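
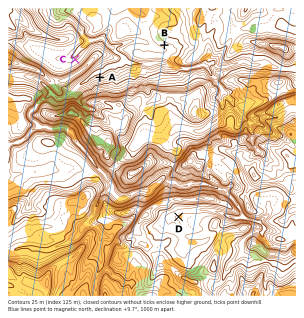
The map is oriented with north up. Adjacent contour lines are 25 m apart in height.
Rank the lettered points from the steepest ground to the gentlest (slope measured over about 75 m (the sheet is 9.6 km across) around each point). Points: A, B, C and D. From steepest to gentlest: A C B D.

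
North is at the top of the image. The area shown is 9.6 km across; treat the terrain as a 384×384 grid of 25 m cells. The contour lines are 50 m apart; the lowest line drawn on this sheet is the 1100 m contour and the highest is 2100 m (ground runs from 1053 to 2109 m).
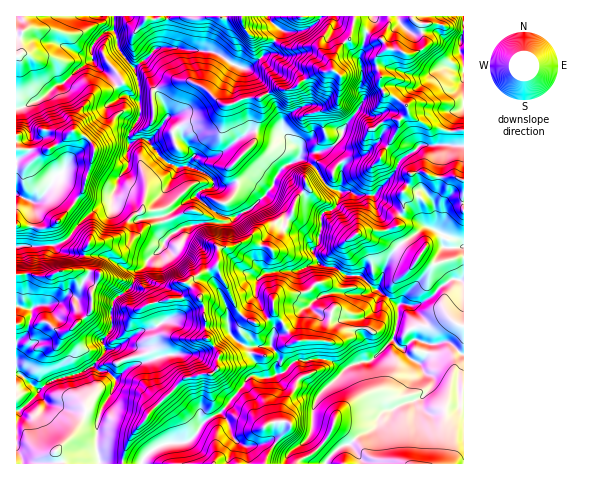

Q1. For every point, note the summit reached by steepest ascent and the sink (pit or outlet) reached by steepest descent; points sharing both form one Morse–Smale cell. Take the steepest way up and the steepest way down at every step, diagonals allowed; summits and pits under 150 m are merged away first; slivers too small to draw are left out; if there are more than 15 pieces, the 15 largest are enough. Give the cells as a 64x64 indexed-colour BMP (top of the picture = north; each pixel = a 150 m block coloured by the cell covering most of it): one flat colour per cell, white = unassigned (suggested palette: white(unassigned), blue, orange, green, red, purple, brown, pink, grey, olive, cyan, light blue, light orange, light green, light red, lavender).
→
<image width="64" height="64" href="data:image/bmp;base64,Qk12CAAAAAAAAHYAAAAoAAAAQAAAAEAAAAABAAQAAAAAAAAIAAATCwAAEwsAABAAAAAAAAAA////ALR3HwAOf/8ALKAsACgn1gC9Z5QAS1aMAMJ34wB/f38AIr28AM++FwDox64AeLv/AIrfmACWmP8A1bDFABEREREREREREWZmZmZmZmZmZmZhERERERERERERERERERERERERERERFmZmZmZmZmZmZmERERERERERERERERERERERERERERERZmZmZmZmZmZmZhERERERERERERERERERERERERERERERERZmZmZmZmZmZhEREREREREREREREREREREREREREREREWZmZmZmZmZmERERERERERERERERERERERERERERERERZmZmZmZmZmYRERERERERERERERERERERERERERERERERZmZmZmZmZhEREREREREREREREREREREREREREREREREWZmZmZmZmERERERERERERERFBERERERERERERERERERFmZmZmZmZhEREREREREREREURBERERERERERERERERERZmZmZmZmERERERERERERERREEREREREREREREREREREWZmZmZmZhERERERERERERFERBERERERERERERERERERFmZmZmZmYREREREREREREUREREERERERERERERERERERERZmZmZmERERERERERERREREREQRERERERERERERERERERZmZmZhERERERERERFEREREREEREREREREREREREREREWZmYREREREREREREURERERERBERERERERERERERERERERERERERERERERERREREREREQRERERERERERERERERERERERERERERERERFEREREREQREREREREREREREREREREREREREREREREREUREREREREERERERERERERERERERERERERERERERERERRERERERERBERERERERERERERERERERERERERERERERFEREREREREEREREREREREREREREREREREREREREREREUREREREREQRERERERERERERERERERERERERERERERERRERERERERBERERERERERERERERERERERERERERERERFEREREREREERERERERERERERERERERERERERGIiIEREURERERERERBERERERERERERERERERERERERiIiIiBERREREREREREQRERERERERERERERERERERERWIiIiIgRFEREREREREREERERERERERERERERERERERVYiIiIiIiEREREREREREQRERERERERERERERERERVVVViIiIiIiIREREREREREEREREREREREREREREREVVVVVVYiIiIiIhERERERERBEREREREREREREREREREVVVVVVViIiIiIiERERBERERERERERERERERERERERERVVVVVVVYiIiIiIMzMzERERERERERERERERERERERERFVVVVVVVWIiIiIUzMzMzEREREREREREREREREREREREVVVVVVVVVWIiIVTMzMzMRERERERERERERERERERERERFVVVVVVVVViFVVMzMzMzEREREREREREREREREREREREVVVVVVVVVVVVVUzMzMzMxERERERERERERERERERERERVVVVVVVVVVVVVTMzMzMzMxEREREREREREREREREREREVVVVVVVVVVVVVMzMzMzMzMRERERERERERERERERERERFVVVVVVVVVVVUzMzMzMzMzEREREREREREREREREREREVVSJVVVVVVVVTMzMzMzMzMRERERERERERERERERERERIiIiVVVVVVVVMzMzMzMzMzERERERERERERERERERERESIiIlVVVVVVUzMzMzMzMzMRERERERERERERERERERERIiIiJVVVVVVTMzMzMzMzMzERERERERERERERERERERIiIiIlVVVVVVMzMzMzMzMzMREREREREREREREREREREiIiIiJVVVVVUzMzMzMzMzMxERERERERERERERERIREiIiIiIiJVVVVTMzMzMzMzMzERERERERERERERERIiIiIiIiIiIiUlUiMzMzMzMzMzMRERERERERERERERIiIiIiIiIiIiIiIiIzMzMzMzMzMxERERERERERERIiIiIiIiIiIiIiIiIiIjMzMzMzMzMzMRERERERERESIiIiIiIiIiIiIiIiJ3d3MzMzMzMzMzMzERERERERERIiIiIiIiIiIiIiIid3d3czMzMzMzMzMzMREREREREREiIiIiIiIiIiIiIid3d3dxEzMzMzMzMzMxERERERERESIiIiIiIiIiIiIid3d3d3EREzMzMzMzMRERERERERERIiIiIiIiIiIiIid3d3d3cRERMzMzMzMREREREREREREiIiIiIiIiIiInd3d3d3dxERERMzMzMRERERERERERESIiIiIiIiIiIid3d3d3d3ERERETMzMRERERERERERERIiIiIiIiIiIiJ3d3d3d3cREREREzMRERERERERERERkiIiIiIiIiIiInd3d3d3dxEREREREREREREREREREZmZIiIiIiIiIiIid3d3d3d3EREREREREREREREREREZmZmSIiIiIiIiIiJ3d3d3d3cRERERERERERERERmZmZmZmZkiIiIiIiIiIiIiInd3cBEREREREREREREZmZmZmZmZmZIiIiIiIiIiIiIid3d3ERERERERERERERGZmZmZmZmZkiIiIiIiIiIiIiJ3d3cREREREREREREREZmZmZmZmZmSIiIiIiIiIiIiInd3dxERERERERERERERmZmZmZmZmSIiIiIiIiIiIiInd3d3"/>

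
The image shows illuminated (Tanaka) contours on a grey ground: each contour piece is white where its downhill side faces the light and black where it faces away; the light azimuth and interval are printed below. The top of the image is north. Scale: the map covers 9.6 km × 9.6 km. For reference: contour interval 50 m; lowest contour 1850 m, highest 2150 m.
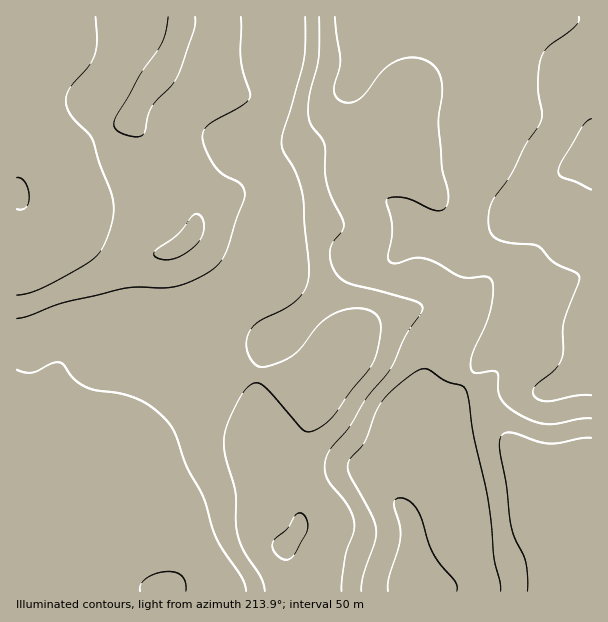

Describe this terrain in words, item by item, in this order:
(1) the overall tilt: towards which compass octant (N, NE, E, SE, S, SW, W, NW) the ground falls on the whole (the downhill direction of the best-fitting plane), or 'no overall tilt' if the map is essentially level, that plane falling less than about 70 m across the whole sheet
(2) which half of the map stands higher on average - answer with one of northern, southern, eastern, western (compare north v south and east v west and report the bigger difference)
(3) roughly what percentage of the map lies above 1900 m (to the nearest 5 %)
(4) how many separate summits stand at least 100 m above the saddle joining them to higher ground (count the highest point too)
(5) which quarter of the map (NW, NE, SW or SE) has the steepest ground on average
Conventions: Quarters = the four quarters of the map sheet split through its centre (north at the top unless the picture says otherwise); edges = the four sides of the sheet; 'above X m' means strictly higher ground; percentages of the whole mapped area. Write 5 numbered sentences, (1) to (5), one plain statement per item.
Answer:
(1) Overall the map slopes down towards the west.
(2) On average the eastern half of the map is the higher ground.
(3) Roughly 70 % of the ground is higher than 1900 m.
(4) There is 1 summit with 100 m or more of prominence.
(5) The south-east quarter is the steepest part of the map.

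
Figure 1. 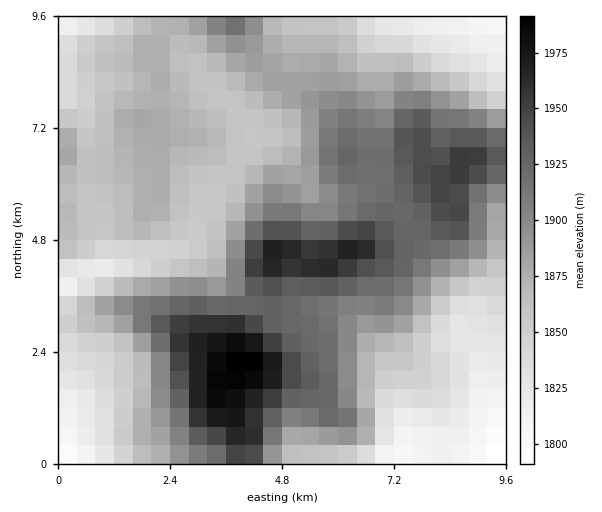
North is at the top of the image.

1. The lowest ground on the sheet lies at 1785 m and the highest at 1995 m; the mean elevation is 1885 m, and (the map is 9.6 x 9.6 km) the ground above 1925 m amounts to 18.2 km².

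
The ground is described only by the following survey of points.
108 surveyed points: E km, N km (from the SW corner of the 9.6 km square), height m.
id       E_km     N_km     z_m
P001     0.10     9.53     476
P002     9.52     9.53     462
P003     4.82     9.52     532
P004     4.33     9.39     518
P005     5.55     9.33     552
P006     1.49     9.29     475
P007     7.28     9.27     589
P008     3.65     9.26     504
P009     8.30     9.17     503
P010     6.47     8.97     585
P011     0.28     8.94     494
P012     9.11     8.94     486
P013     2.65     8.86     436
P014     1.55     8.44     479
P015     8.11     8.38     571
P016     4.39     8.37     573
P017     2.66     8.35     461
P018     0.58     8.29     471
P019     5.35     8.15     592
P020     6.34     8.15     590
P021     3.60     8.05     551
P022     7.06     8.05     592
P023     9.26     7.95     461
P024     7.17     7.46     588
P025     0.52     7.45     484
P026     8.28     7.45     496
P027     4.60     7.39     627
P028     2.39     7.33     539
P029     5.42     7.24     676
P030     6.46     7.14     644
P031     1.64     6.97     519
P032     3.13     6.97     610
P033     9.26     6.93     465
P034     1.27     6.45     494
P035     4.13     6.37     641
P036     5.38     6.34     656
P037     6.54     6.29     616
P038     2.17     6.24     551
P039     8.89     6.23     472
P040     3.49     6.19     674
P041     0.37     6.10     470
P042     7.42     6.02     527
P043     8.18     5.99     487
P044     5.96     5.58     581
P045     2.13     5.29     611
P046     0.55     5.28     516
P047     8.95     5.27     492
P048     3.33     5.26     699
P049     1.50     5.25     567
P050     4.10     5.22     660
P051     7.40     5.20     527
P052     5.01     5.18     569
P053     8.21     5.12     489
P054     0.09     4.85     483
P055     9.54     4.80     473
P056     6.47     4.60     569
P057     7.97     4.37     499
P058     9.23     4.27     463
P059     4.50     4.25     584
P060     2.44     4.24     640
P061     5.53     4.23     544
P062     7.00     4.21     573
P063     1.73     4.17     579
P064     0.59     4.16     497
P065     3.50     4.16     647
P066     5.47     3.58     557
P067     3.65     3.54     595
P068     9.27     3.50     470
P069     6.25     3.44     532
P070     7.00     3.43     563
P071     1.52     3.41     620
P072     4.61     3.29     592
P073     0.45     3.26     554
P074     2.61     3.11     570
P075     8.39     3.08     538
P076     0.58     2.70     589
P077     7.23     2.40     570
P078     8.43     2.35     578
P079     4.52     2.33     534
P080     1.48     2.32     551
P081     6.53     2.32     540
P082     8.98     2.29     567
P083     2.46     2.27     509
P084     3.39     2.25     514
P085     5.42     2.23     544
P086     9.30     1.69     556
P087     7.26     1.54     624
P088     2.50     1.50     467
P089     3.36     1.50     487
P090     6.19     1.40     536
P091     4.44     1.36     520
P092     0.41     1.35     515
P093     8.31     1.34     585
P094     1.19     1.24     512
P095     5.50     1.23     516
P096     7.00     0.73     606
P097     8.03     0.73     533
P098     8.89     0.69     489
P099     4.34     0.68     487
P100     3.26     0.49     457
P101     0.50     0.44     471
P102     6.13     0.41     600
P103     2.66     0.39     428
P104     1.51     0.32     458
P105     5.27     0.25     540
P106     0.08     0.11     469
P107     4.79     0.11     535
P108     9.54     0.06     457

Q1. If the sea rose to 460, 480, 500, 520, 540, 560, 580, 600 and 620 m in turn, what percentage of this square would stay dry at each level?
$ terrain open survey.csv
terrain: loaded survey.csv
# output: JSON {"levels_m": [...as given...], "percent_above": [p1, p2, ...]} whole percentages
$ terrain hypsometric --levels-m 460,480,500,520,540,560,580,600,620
{"levels_m": [460, 480, 500, 520, 540, 560, 580, 600, 620], "percent_above": [95, 85, 72, 63, 51, 39, 27, 18, 11]}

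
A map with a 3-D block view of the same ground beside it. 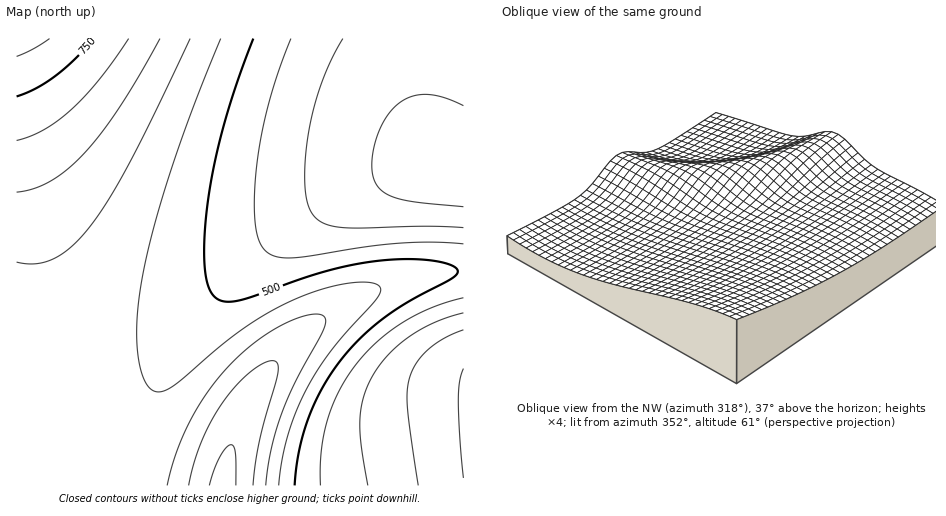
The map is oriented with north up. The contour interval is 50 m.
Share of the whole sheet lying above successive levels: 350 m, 92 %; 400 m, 79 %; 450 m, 69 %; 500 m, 58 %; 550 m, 45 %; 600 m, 20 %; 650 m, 10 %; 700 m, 4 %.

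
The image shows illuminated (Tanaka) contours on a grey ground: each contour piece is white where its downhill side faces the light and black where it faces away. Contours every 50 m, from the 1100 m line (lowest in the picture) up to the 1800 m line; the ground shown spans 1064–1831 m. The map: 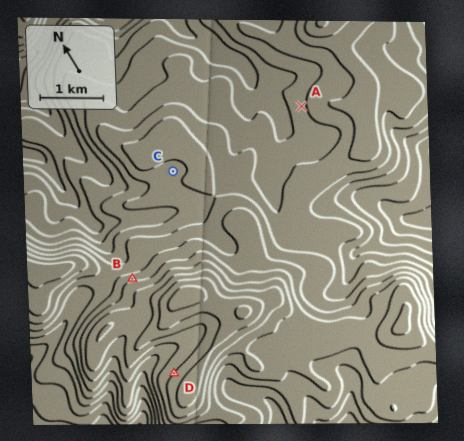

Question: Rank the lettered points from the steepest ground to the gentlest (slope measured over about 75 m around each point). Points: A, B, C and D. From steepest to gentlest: B D A C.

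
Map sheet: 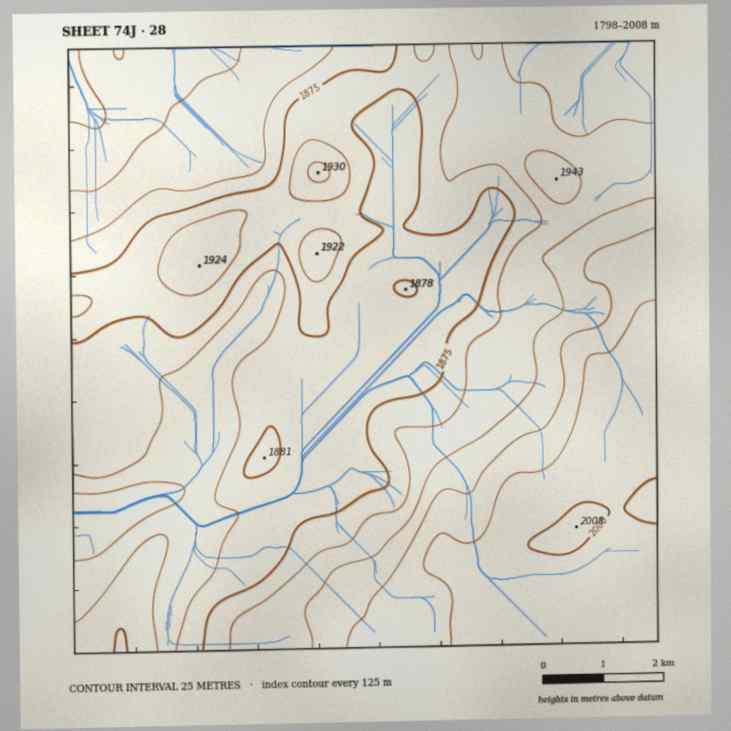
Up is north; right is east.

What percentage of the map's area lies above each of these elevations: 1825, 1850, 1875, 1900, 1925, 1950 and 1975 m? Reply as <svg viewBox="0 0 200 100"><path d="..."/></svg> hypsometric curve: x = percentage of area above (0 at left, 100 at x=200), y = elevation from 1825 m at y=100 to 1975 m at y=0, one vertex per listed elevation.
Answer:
<svg viewBox="0 0 200 100"><path d="M189 100l-24-17-51-16-36-17-29-17-12-16-11-17"/></svg>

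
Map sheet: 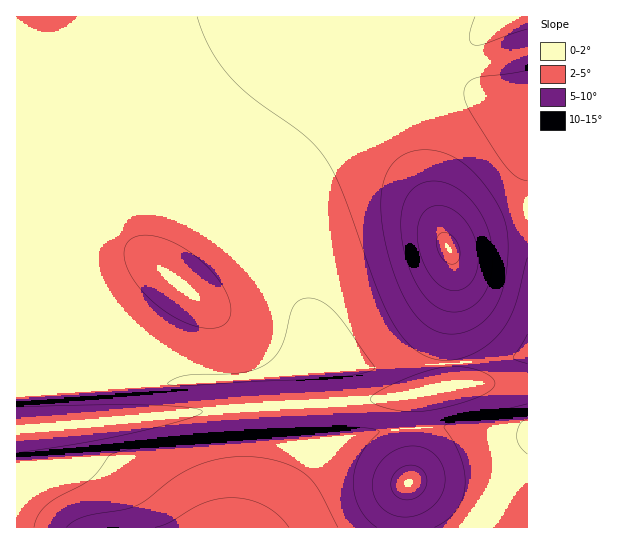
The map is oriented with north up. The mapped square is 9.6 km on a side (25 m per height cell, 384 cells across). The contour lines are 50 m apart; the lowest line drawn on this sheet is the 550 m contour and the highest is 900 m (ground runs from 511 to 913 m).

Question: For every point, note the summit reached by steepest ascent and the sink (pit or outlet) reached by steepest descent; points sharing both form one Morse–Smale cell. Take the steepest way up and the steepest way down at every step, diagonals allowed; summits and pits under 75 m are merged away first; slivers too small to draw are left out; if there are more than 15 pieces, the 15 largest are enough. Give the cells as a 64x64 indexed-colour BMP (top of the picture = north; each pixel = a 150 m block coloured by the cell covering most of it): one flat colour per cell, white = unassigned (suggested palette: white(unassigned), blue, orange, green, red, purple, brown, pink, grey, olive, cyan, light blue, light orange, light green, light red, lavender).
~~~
<image width="64" height="64" href="data:image/bmp;base64,Qk12CAAAAAAAAHYAAAAoAAAAQAAAAEAAAAABAAQAAAAAAAAIAAATCwAAEwsAABAAAAAAAAAA////ALR3HwAOf/8ALKAsACgn1gC9Z5QAS1aMAMJ34wB/f38AIr28AM++FwDox64AeLv/AIrfmACWmP8A1bDFABERERERERERERERERERERIiIiIiIiIiIiIiIiIjMzMzERERERERERERERERERERESIiIiIiIiIiIiIiIiIzMzMREREREREREREREREREREREiIiIiIiIiIiIiIiIiMzMxERERERERERERERERERERESIiIiIiIiIiIiIiIiIzMzEREREREREREREREREREREREiIiIiIiIiIiIiIiIiMzMRERERERERERERERERERERERIiIiIiIiIiIiIiIiIzMxEREREREREREREREREREREREiIiIiIiIiIiIiIiIiMzERERERERERERERERERERERERIiIiIiIiIiIiIiIiIjMRERERERERERERERERERERERESIiIiIiIiIiIiIiIiMxEREREREREREREREREREREREREiIiIiIiIiIiIiIiIjERERERERERERERERERERERERERIiIiIiIiIiIiIiIiIREREREREREREREREREREREREREREiIiIiIiIiIiIhERERERERERERERERERERERERERERERERERERERERERERERERERERERERERERERERERERERERERERERERERERERERERERERERERERERERERERERERERERERERERERERERERERERERERERERERERERERERERERERERERERERERERERERERERERERERERERERERERERERERERERERERERERERERERERERERERERERERERERERERERERERERERERERERERERERERERERERERERERERERERERERERERERERERERERERERERERERERERERERERERERERERERERERERERERERERERERERERERERERERERERERERERERERERERERERERERERERERERERERERERERERERERERERERERERERERERERERERERERERERERERERERERERERERERERERERERERERERERERERERERERERERERERERERERERERERERERERERERERERERERERERERERERERERERERERERERERERERERERERERERERERERERERERERERERERERERERERERERERERERERERERERERERERERERERERERERERERERERERERERERERERERERERERERERERERERERERERERERERERERERERERERERERERERERERERERERERERERERERERERERERERERERERERERERERERERERERERERERERERERERERERERERERERERERERERERERERERERERERERERERERERERERERERERERERERERERERERERERERERERERERERERERERERERERERERERERERERERERERERERERERERERERERERERERERERERERERERERERERERERERERERERERERERERERERERERERERERERERERERERERERERERERERERERERERERERERERERERERERERERERERERERERERERERERERERERERERERERERERERERERERERERERERERERERERERERERERERERERERERERERERERERERERERERERERERERERERERERERERERERERERERERERERERERERERERERERERERERERERERERERERERERERERERERERERERERERERERERERERERERERERERERERERERERERERERERERERERERERERERERERERERERERERERERERERERERERERERERERERERERERERERERERERERERERERERERERERERERERERERERERERERERERERERERERERERERERERERERERERERERERERERERERERERERERERERERERERERERERERERERERERERERERERERERERERERERERERERERERERERERERERERERERERERERERERERERERERERERERERERERERERERERERERERERERERERERERERERERERERERERERERERERERERERERERERERERERERERERERERERERERERERERERERERERERERERERERERERERERERERERERERERERERERERERERERERERERERERERERERERERERERERERERERERERERERERERERERERERERERERERERERERERERERERERERERERERERERERERERERERERERERERERERERERERERERERERERERERERERERERERERERERERERERERERERERERERERERERERERERERERERERERERERERERERERERERERERERERERERERERERERERERERERERERERERERERERERERERERERERERERERERERERERERERERERERERERERERERERERERERERERERERERERERERERERERERERERERERERERERERERERERERERERERERERERERERERERERERERERERERERERERERERERERERERERERERERERERERERERERERERERERERERERERERERERERERERERERERERERERERERERERERERERERERERERERERERERERERERERERERERERERERERERERERERERERERERERERERERERERERERERERERERERERERERERERERERERERERERERERERERERERERERERERERERERER"/>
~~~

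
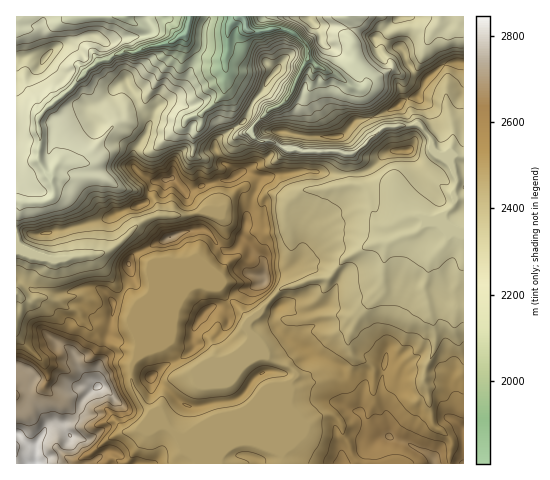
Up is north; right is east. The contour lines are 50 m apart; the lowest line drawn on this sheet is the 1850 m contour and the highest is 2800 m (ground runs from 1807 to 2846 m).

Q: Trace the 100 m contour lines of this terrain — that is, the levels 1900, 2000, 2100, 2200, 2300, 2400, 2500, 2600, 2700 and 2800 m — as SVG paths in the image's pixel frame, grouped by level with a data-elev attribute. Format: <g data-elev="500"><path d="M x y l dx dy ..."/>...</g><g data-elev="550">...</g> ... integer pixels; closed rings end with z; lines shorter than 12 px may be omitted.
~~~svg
<g data-elev="1900"><path d="M194 17l-6 23-2 1-6-1-7 4-4-1-1-1 15-13 4-12"/><path d="M249 17l3 9 3 2 17-2 9 2-11 4-22 4-8-2-3-7-5 4-4 7-3-7 2-14"/></g><g data-elev="2000"><path d="M200 17l-4 10-1 16-8 10-23-4-12 0-18 5-10-2 1-2 9 0 7-4 26-9 2-2 2-6 8-3 2-9"/><path d="M253 17l2 5 3 3 18-1 12 3 9 4 11 12 5 16 12 10 0 2-10-2-3-5-4 0-6 9-9 20-7 8-1 0 5-7 14-35 1-9-2-4-8-7-12-6-17 4-4 2-8 1-8 16-7 11 0 7-7 11-7 8-2 0-6-9-1-6-5-4-1-4 2-6-1-5 4-9 0-19 3-14"/></g><g data-elev="2100"><path d="M135 17l-1 3 4 5-1 1-7-2-18-7"/><path d="M266 17l26 8 8 4 11 12 6 16 21 14 9 11-15-5-7 3-6-5-6 6-6-7-1 1-16 29-18 9-7 5-5 1 6-12 12-5 6-8 17-37 0-8-2-3-5-4-11-5-17 7-7 1-3 4-3 10-1 17-15 28-16 1-15 7-4 6-5-3 11-11 3-7-9-6-1-6-8-17-3-1-7 5-4 1-6-6-6-1-3-4-6-2-4-6-20 4-8-1-10 1-6 5-7 1-13 6-5 7-8 5 0-4 5-8 10-7 4-5 12-3 16-9 8 0 6-4 20-7 1-7-4-11"/></g><g data-elev="2200"><path d="M17 193l15 4 10-1 5-3-19-31 5-21-3-11 0-17 3-7 2-2 5-1 10-10 6-2 12-8 7-12-1-8 3-2 7 1 3-1 2-2 0-10 5-1 7 4 5-1 11-5 5-7-7-7-14-6-48 5-3-2-4-10-3-2-11 8 1 4-2 3-14 5"/><path d="M283 17l2 2 17 8 5 7 6 4 2 7 6 7 11 4 5 0 4-3 1-6-3-12 0-3 9-3 3 1 9 11 3 12 5 8 15 13 1 11-1 5-12 11-8 4-9-1-25-7-8 1-15 8-8-2-8 7-17 5-16 10-1 6 3 5 11 2 6 4-14 2-10-4-9-7-1-2 13-14 8-14 12-6 8-14 9-13 2-8 4-7 0-6-3-3-14-3-11 6-8 1-4 3-1 6 2 11-2 7-4 10-16 26-6 4-11-2-4 1-5 3-5 11-12 7-5-4-11 0-5-4 2-11 3-6 11-7-3-4 0-8-4-6-8-3-8-7-8 3-4-7-6-3-8-8-7 0-7-2-9 1-5 5-8 1-5 5-5 2-7 10-7 3-23 23-7 4-4 7 2 8 0 24 7-6 12 1 17 8 5 5 0 3-16 4-5 3 2 7-6 7-4 13-5 4-12 4-16 1-7 2-3-2"/><path d="M369 17l-9 9-10 2-15-8-3-3"/></g><g data-elev="2300"><path d="M17 71l9-4 7 7 5 0 4-1 19-23 2-5-3-3-6-1-25 9-12 1"/><path d="M463 37l-8 1-7 2-10-2-8 6-4 0-2-5 1-10 7-12"/><path d="M299 17l2 3 10 7 5 2 3-1 1-3-4-8"/><path d="M387 17l-2 2-8 3-11 12-1 2 10 21 10 7 4-5 3 0 4 4 4 10-1 1-4 0-3 2-1 15-6 8-16 10-34 1-20 12-34-2-18 5-4 4 0 3 3 4 10 1 12 6 13 1 8 3 34 0 10 2 5-2 14-13 15-10 16-1 6 2 1 1-9 4-12 1-24 22-4 7-14 0-11-4-44 0-4-2-11-8-11 1-20-8-9 0 3-7 10-7 4-5 6-17 12-9 9-13 8-8 4-16-1-2-5 0-10 5-7-2-3 1-1 4 4 8-8 18-9 17-13 17-22 8-15 11-6 15-3-2 0-9-3-3-27 7-6 0 3-21 4-14 5-9 1-4-9-8-12 9-2 0-2-5-1-8-5-7-4-9-8-4-3 1-11 13-2 5 1 4 3 2 10-2 4 2 6 6 4 11 1 14-7 10-10 5-1 11-8 14 1 3 13 18 1 3-7 3-10-1-17 0-3 2-11 13-7 4-9 4-38 8-7 3"/></g><g data-elev="2400"><path d="M463 322l-9 6-7-6-7-3-7 6-8-3-18-12-9-4-16 0-12 3-4-1-4-6 0-7-3-10-2-19-7-4-9 3-2-1 1-6 5-9-2-10 2-16-3-7-1-7-13-9-25-10 4-3 41-10 20-2 23-13 25-1 3-4 3-17-3-6-5-3-16 6-10 1-16 13-2 3-1 7-4 4-7 4-10 2-7-1-16-9-46-2-1 0-1-7-5-4-8 3-14-3-12 5-8 0-7-8 0-9-2-2-9 3-7 11-1 5 6 6-3 4-19 1-4-5-2-7-3-2-7 2-13 8-8 2-10-4-8-8-13 11-3 6 11 14 10 8-1 4-17 7-9-1-7 4-6 0-7 7-15 7-41 10-10 1-3 2 2 7 3 3 11 4 14 2 30-7 31 1 5-2 13-10 6-3-5 10-28 32-5 2-31 8-14 1-12-2-8-6-7 0-10-5"/><path d="M17 287l6 6 3 6-5 4-4-1"/><path d="M463 52l-9-1-10 4-27 15-7-11-2-10-3-6-3-2-5 1-4 3-1 3 8 7 4 11 6 7 0 4-2 6-3 3-8-3-1 8-2 5-6 7-11 7-9 4-18 0-12 10-12 5-19 0-26-4-8 1-8 5 2 2 17 7 22 3 41 1 4-3 12-13 19-8 16-3 9 2 7-5 7 1 9 4 8-2 3-5 1-9 4-9 9 13 8 1"/></g><g data-elev="2500"><path d="M168 463l0-11-3-5-4-1-10 4-12-3-8-8-9-6 2-3 14-11 5-8-11-24-1-8 5 10 11 15 5-1 10-7 14 17 6 3 8 1 10-2 17-6 22-5 9-6 14-16 8-4 17-3-2-4-9-3-9-2-7 0-10 7-11 16-5 5-9 2-25 3-7-1-8-3-17-16 0-3 5-5 23-13 15-13 13-5 11-11 8-16 13-6 17-16 5-8 3-9-2-7 0-14-7-40-1-13-3-7 13-11 27-9 10 1 1-1 0-2-17-3-33 0-4-2-1-7-7-3-18 4-19-2-4 4 2 7-10 5-9-4-6 5-9-4-6-13-3-2-7 4-6 6-9 3-9-2-10-7-4 1-4 4 0 2 7 9 11 10 0 9-4 3-7 1-11 8-9 1-9 7-2 5 2 2 5 1 6-1 14-8 10-1 11-4 7-6 7 1 9-3 9 9 10 0 4-2 7-8 6-4 11-3 8 3 3 3 1 8-1 16-3 2-5 1-15-7-11-3-21 7-18 2-13 13-16 10-8 8-4 8-1 12-3 6-23 0-20 8-3 2 1 1 7 2 1 2-8 5 1 6-12 1-2 2-2 5-13 1-9 3-4 5-2 18-1 1-7 0"/><path d="M266 463l-2-5-9-5-11-2-8 3 0 2 11 5 2 2"/><path d="M463 365l-4-7-5-1-16 7-3 6 1 6-2 6 1 6-2 4-1 12-2 3-14-19 0-9 2-9-1-6 3-8-7-2-1-7-9-1-10-9-8-2-9 6-6 9-5 4 1 8-9 3-4 1-30-20-11-13 3-7-1-1-17 1-10-1-3-2-3-3 1-2 14-4 0-14-11-3-6 2-8 9-3 13 2 7 26 37 6 5 9 4 1 4 4 5-5 7-1 12 13 14-2 22-12 25"/><path d="M40 234l8 1 4-3-6-1z"/><path d="M403 154l8-1 2-3-1-4-17 2-5 3 5 3z"/><path d="M330 139l10 0 3-2 0-3-8 0-15 3z"/><path d="M388 111l14-2 4-10-7 0z"/><path d="M463 58l-7 0-5 2-25 14-5 6-1 8-10 8-2 3 10 4 5-1 2-12 20-25 18 5"/></g><g data-elev="2600"><path d="M118 463l-2-3 7-1 1-3-5-8-9-3-12 3-1-1 14-19 0-3-4-4 4-5 2-1 9 3 8-3 2-3 0-5-10-16-6-21-3-6 2-9-2-3-8-6-7 0-18-10-39-11-4 2 0 3 3 18 9 10 1 6-3 4-4 1-10-9-9-5-7-1"/><path d="M350 463l-8-13-2 1-7 12"/><path d="M448 463l-2-18-2-3-21-6-17-7-6-4-12-14-3 0-4 4-7-1-6 5-6-12-9 3 0 2 6 5 2 4 0 7-5 12 1 12 3 4 4 3 11 1 16-5 8 0 11 4 4 4"/><path d="M463 418l-14-4-3 0-2 3 1 2 7 7 6 15 0 7-7 15"/><path d="M149 383l3 0 3-3 3-5-1-4-7 0-4 4 0 4z"/><path d="M193 330l2 1 12-11 8-12 1-3-6-1-10 5-4 6-4 11z"/><path d="M112 315l0 1 3-4 1-10-2-3-4-2-1 3 3 8z"/><path d="M251 297l7-2 9-5 5-6 1-7-1-21-2-7-3-4-7-2-9-9 1-14-2-7-4-2-3 4-2 13-5 7-3 9-3 3-8 0-1 2 3 6 14-1 3 1 0 2-8 10 0 4 11 12-5 8z"/><path d="M129 276l4 0 2-4 1-8-2-9-2-1-7 4-3 6 2 6z"/><path d="M161 248l15-3 10-7 15-4 7 2 7 8 3 0-9-15-5-4-4-1-38 7-9 9-3 5 2 2z"/><path d="M186 199l3-2 1-7-9-10-7-13-2-1-5 6-7 1-9 7 1 4 7 2 5 4 9-3z"/><path d="M199 188l4 0 2-3-3-2-2 1-2 3z"/><path d="M224 182l6 0 7-2 9-7 0-4-5-1-9 4-4 6-7 2z"/></g><g data-elev="2700"><path d="M68 463l-3-5 1-2 10-2 6-6 9-4 5-6 0-3-7-3-5-5 3-4 10-7-3-7 12-7 9 4 7-1-1-3-11-23-1-5-7-13-4-1-11 3-3-2 0-6-8-7-5-3-5 0-2 2 4 10-2 6 4 9-11 3-3 7-5 4 2 9-5 1-9-2-3-3 1-5 4-8-3-6-8-7-13-4"/></g><g data-elev="2800"><path d="M47 463l0-4-4-5-1-8 5-14-1-4-3 0-9 9-3 1-5-1-5-7-4-1"/><path d="M17 441l3 6-3 10"/><path d="M94 390l7-1 1-3-1-2-2-1-3 0-3 5z"/></g>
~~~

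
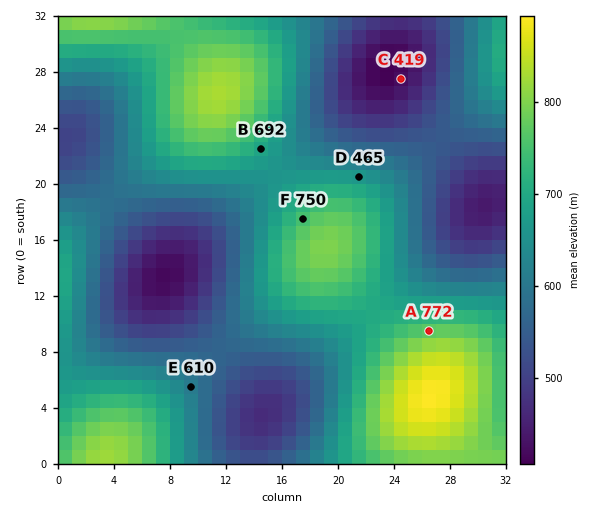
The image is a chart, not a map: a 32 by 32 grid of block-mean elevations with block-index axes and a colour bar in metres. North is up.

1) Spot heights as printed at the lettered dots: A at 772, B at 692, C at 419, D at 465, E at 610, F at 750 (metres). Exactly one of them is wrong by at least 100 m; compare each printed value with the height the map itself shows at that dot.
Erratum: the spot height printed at D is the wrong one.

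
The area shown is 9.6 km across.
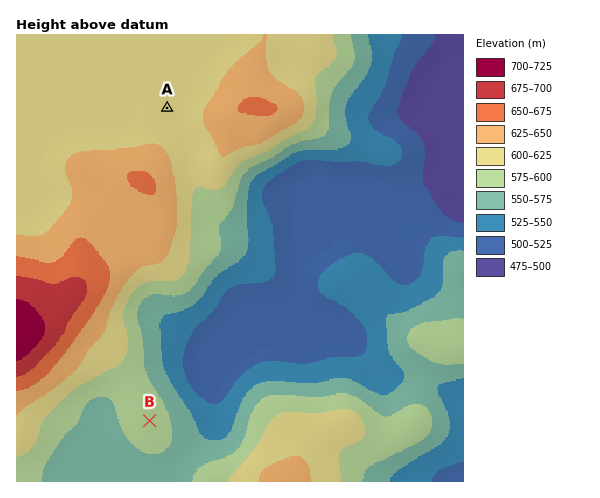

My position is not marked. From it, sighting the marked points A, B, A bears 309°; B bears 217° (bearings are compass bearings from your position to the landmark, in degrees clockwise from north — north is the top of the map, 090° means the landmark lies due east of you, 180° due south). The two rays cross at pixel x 303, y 218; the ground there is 505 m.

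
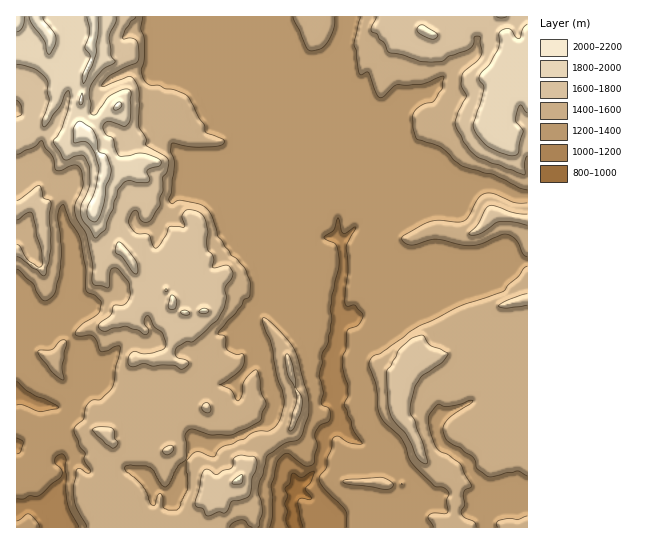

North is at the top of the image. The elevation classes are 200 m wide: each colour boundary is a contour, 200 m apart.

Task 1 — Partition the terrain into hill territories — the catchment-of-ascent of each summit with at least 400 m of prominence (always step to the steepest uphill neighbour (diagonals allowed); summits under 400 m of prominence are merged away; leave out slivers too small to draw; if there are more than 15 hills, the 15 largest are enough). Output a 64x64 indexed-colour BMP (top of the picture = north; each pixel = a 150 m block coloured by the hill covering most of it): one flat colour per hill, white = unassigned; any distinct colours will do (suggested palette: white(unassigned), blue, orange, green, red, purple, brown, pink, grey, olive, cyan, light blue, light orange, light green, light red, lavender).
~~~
<image width="64" height="64" href="data:image/bmp;base64,Qk12CAAAAAAAAHYAAAAoAAAAQAAAAEAAAAABAAQAAAAAAAAIAAATCwAAEwsAABAAAAAAAAAA////ALR3HwAOf/8ALKAsACgn1gC9Z5QAS1aMAMJ34wB/f38AIr28AM++FwDox64AeLv/AIrfmACWmP8A1bDFABERERERERERERERERERERERERESIiIiIiIiIiIiIiIiERERERERERERERERERERERERESIiIiIiIiIiIiIiIiIRERERERERERERERERERERERERIiIiIiIiIiIiIiIiIhERERERERERERERERERERERERIiIiIiIiIiIiIiIiIiERERERERERERERERERERERESIiIiIiIiIiIiIiIiIiIREREREREREREREREREREREREiIiIiIiIiIiIiIiIiIhERERERERERERERERERERERERIiIiIiIiIiIiIiIiIiERERERERERERERERERERERERESIiIiIiIiIiIiIiIiIRERERERERERERERERERERERERIiIiIiIiIiIiIiIiIhEREREREREREREREREREREREREiIiIiIiIiIiIiIiIiERERERERERERERERERERERERERIiIiIiIiIiIiIiIiIREREREREREREREREREREREREREiIiIiIiIiIiIiIiIhERERERERERERERERERERERERERIiIiIiIiIiIiIiIiEREREREREREREREREREREREREREiIiIiIiIiIiIiIiIRERERERERERERERERERERERERESIiIiIiIiIiIiIiIhERERERERERERERERERERERERERIiIiIiIiIiIiIiIiEREREREREREREREREREREREREREiIiIiIiIiIiIiIiIRERERERERERERERERERERERERESIiIiIiIiIiIiIiIhERERERERERERERERERERERERERIiIiIiIiIiIiIiIiEREREREREREREREREREREREREREiIiIiIiIiIiIiIiIRERERERERERERERERERERERERESIiIiIiIiIiIiIiIhERERERERERERERERERERERERERIiIiIiIiIiIiIiIiEREREREREREREREREREREREREREiIiIiIiIiIiIiIiIRERERERERERERERERERERERERESIiIiIiIiIiIiIiIhERERERERERERERERERERERERERIiIiIiIiIiIiIiIiERERERERERERERERERERERERERESIiIiIiIiIiIiIiIRERERERERERERERERERERERERERMyIiIiIiIiIiIiIhERERERERERERERERERERERERERMzMiIiIiIiIiIiIiEREREREREREREREREREREREREREzMzMzIiIiIiIiIiIRERERERERERERERERERERERERETMzMzMzIiIiIiIiIhEREREREREREREREREREREREREREzMzMzMyIiIiIiIiERERERERERERERERERERERERERETMzMzMzMiIiIiIiIRERERERERERERERERERERERERERMzMzMyIiIiIiIiIhEREREREREREREREREREREREREREzMzMiIiIiIiIiIiEREREREREREREREREREREREREREREzMiIiIiIiIiIiIRERERERERERERERERERERERERERERMiIiIiIiIiIiIhERERERERERERERERERERERERERERESIiIiIiIiIiIiERERERERERERERERERERERERERERESIiIiIiIiIiIiIRERERERERERERERERERERERERERETMyIiIiIiIiIiIhERERERERERERERERERERERERERETMzMzIiIiIiIiIiEREREREREREREREREREREREREREzMzMzMyIiIiIiIiIRERERERERERERERERERERERERERMzMzMzMzMyIiIiIhEREREREREREREREREREREREREREzMzMzMzMzMyIiMzEREREREREREREREREREREREREREzMzMzMzMzMzMzMzMRERERERERERERERERERERERERETMzMzMzMzMzMzMzMxERERERERERERERERERERERERETMzMzMzMzMzMzMzMzERERERERERERERERERERERERETMzMzMzMzMzMzMzMzMRERERERERERERERERERERERERMzMzMzMzMzMzMzMzMxERERERERERERERERERERERERMzMzMzMzMzMzMzMzMzERERERERERERERERERERERERMzMzMzMzMzMzMzMzMzMREREREREREREREREREREREzMzMzMzMzMzMzMzMzMzMxEREREREREREREREREREREzMzMzMzMzMzMzMzMzMzMzEREREREREREREREREREREzMzMzMzMzMzMzMzMzMzMzMRERERERERERERERERERETMzMzMzMzMzMzMzMzMzMzMxEREREREREREREREREREREzMzMzMzMzMzMzMzMzMzMzERERERERERERERERERERETMzMzMzMzMzMzMzMzMzMzMRERERERERERERERERERETMzMzMzMzMzMzMzMzMzMzMxERERERERERERERERERERMzMzMzMzMzMzMzMzMzMzMzEREREREREREREREREREREzMzMzMzMzMzMzMzMzMzMzMRERERERERERERERERERETMzMzMzMzMzMzMzMzMzMzMxERERERERERERERERERERMzMzMzMzMzMzMzMzMzMzMzEREREREREREREREREREREzMzMzMzMzMzMzMzMzMzMzMRERERERERERERERERERETMzMzMzMzMzMzMzMzMzMzMxERERERERERERERERERERMzMzMzMzMzMzMzMzMzMzMz"/>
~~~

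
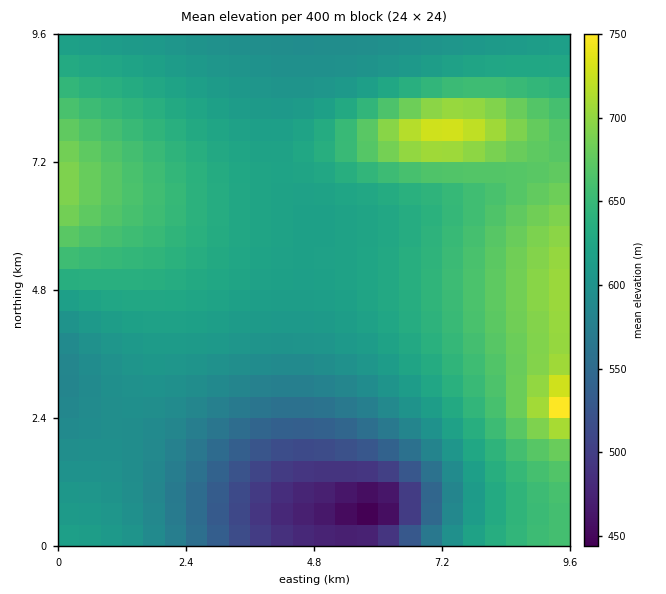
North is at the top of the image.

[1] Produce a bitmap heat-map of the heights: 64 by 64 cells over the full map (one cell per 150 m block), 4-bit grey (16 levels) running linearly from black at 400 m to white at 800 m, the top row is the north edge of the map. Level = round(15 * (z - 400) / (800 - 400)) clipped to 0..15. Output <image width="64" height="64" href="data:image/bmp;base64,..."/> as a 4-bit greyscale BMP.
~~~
<image width="64" height="64" href="data:image/bmp;base64,Qk12CAAAAAAAAHYAAAAoAAAAQAAAAEAAAAABAAQAAAAAAAAIAAATCwAAEwsAABAAAAAAAAAAAAAAABEREQAiIiIAMzMzAERERABVVVUAZmZmAHd3dwCIiIgAmZmZAKqqqgC7u7sAzMzMAN3d3QDu7u4A////AIiIiIiId3d2ZmVVRERDMzMzMzMzREVWZ3iIiZmZmaqqiIiIiIh3d3ZmVVVERDMzMzMzMzMzRFZnd4iJmZmZqqqIiIiIh3d3dmZVVURDMzMzMiIiIiM0VWZ3iImZmZmqqoiIiIiHd3dmZlVUREMzMzMiIiIiIjNFZneIiJmZmaqqiIiIiId3d2ZmVVREQzMzMyIiIiEiI0VWd3iImZmZqqqIiIiId3d3ZmZVVERDMzMzMiIiIiIjRVZneIiZmZmqqoiIiIh3d3dmZlVVREQzMzMzIiIiIjNFVmd4iJmZmaqqiIiIh3d3d2ZmVVVERDMzMzMzMiIzNEVWd3iImZmaqqqIiIh3d3d3ZmZlVURERDMzMzMzMzNEVWZ3iIiZmZqqqniIh3d3d3d2ZmVVVERERDMzMzNEREVVZneIiZmZqqqqd3d3d3d3d3ZmZlVVRERERERERERFVVZnd4iJmZqqqqp3d3d3d3d3d2ZmVVVVREREREREVVVWZnd4iJmZmqqqqnd3d3d3d3d3ZmZlVVVVREREVVVVVmZnd4iImZmqqqq7d3d3d3d3d3d2ZmZVVVVVVVVVVVZmZnd3iImZmqqqu7t3d3d3d3d3d3dmZmZVVVVVVVVWZmZnd3iIiZmaqqu7vHd3d3d3d3d3d3ZmZmZlVVVVZmZmZ3d3iIiZmaqqu7zMd3d3d3d3d3d3d2ZmZmZmZmZmZmd3d3iIiZmZqqu7zN13d3d3d3d3d3d3d2ZmZmZmZmZnd3d3iIiJmZqqq7vM3nd3d3d3d3d3d3d3d2ZmZmZmZ3d3d4iIiJmZmqqru8zed3d3d3d3d3d3d3d3d3dmZ3d3d3d4iIiJmZmaqqu7zM13d3d3eIiId3d3d3d3d3d3d3d3d4iIiImZmaqqq7u8zHd3d3eIiIiIh3d3d3d3d3d3d3d4iIiImZmZqqqru7vMd3d3eIiIiIiIh3d3d3d3d3d3eIiIiImZmZmqqqu7u7x3d3eIiIiIiIiIiHd3d3d3d3iIiIiIiZmZmqqqq7u7vHd3eIiIiIiIiIiIiId3d3eIiIiIiIiZmZmaqqqru7u7d3eIiIiIiIiIiIiIiIiIiIiIiIiIiZmZmZqqqqu7u7t3eIiIiIiIiIiIiIiIiIiIiIiIiIiJmZmZqqqqq7u7u3eIiIiIiIiIiIiIiIiIiIiIiIiIiJmZmZmqqqqru7u7iIiIiIiIiIiIiIiIiIiIiIiIiIiImZmZmaqqqru7u7uIiIiIiIiIiIiIiIiIiIiIiIiIiImZmZmZqqqqu7u7u4iIiIiImZiIiIiIiIiIiIiIiIiIiZmZmZqqqqq7u7u7iIiJmZmZmZmYiIiIiIiIiIiIiIiZmZmZmqqqqru7u7uZmZmZmZmZmZmIiIiIiIiIiIiIiJmZmZmaqqqqu7u7u5mZmZmZmZmZmZmIiIiIiIiIiIiImZmZmZqqqqq7u7u7mZmZmZmZmZmZmZiIiIiIiIiIiIiZmZmZmqqqqru7u7uZmZmZmZmZmZmZmYiIiIiIiIiIiJmZmZmaqqqqu7u7u6qqqZmZmZmZmZmZiIiIiIiIiIiImZmZmZmqqqq7u7u7qqqqqpmZmZmZmZmYiIiIiIiIiIiZmZmZmaqqqqu7u7uqqqqqqpmZmZmZmZiIiIiIiIiIiImZmZmZqqqqq7u7u7qqqqqqqZmZmZmZmIiIiIiIiIiIiZmZmZmqqqqqu7u7u6qqqqqqmZmZmZmYiIiIiIiIiIiJmZmZmZqqqqq7u7u7uqqqqqqpmZmZmZiIiIiIiIiIiImZmZmZmqqqqqu7u7u6qqqqqqmZmZmZmIiIiIiIiIiIiZmZmZmaqqqqqru7u7uqqqqqqZmZmZmYiIiIiIiIiImZmZmZmZqqqqqqq7u7u6qqqqqpmZmZmZiIiIiIiIiJmZmZmZmZmqqqqqqqu7u7qqqqqqmZmZmZmIiIiIiIiZmZmZmZmaqqqqqqqqqqu7uqqqqqqZmZmZmYiIiIiImZmZmZqqqqqqqqqqqqqqq7uqqqqqqZmZmZmYiIiIiImZmZmqqqqqqqqqqqqqqqqru6qqqqqpmZmZmZiIiIiImZmZqqqru7u7u7u7qqqqqqu6qqqqqpmZmZmZiIiIiIiZmZqqq7u7zMzLu7u7uqqqq7qqqqqpmZmZmZiIiIiIiJmZmqq7u8zMzMzMu7u7qqqrqqqqqpmZmZmZiIiIiIiIiZmaqru8zMzMzMzMu7uqqqqqqqqpmZmZmZiIiIiIiIiImZmqq7vMzMzMzMy7u6qqqqqqqZmZmZmZiIiIiIiIiIiJmZqqu7zMzMzMy7u7qqqqqqqZmZmZmZiIiIiIiIiIiIiZmaqqu7u7zLu7u7qqqqqqmZmZmZmZiIiIiIiIiIiIiIiZmZqqq7u7u7uqqqqqmpmZmZmZmZiIiIiIiIiIiIiIiIiZmZmqqqqqqqqqqZmZmZmZmZmYiIiIiIiIiIiIiIiIiIiJmZmZmZmZmZmZmZmZmZmZmIiIiIiIiIiIiIiIiIiIiIiIiZmZmZmZmZmZmZmZmYiIiIiIiIiIiId3d3d3eIiIiIiIiIiImZmZmZmZmYiIiIiIiIiIiIiHd3d3d3d3d4iIiIiIiIiIiIiIiIiIiIiIiIiIiIiIh3d3d3d3d3d3d3iIiIiIiIiIiIiIiIiIiIiIiIiIiHd3d3d3d3d3d3d3d3iIiIiIiIiIiIiIiIiIiIiIiIh3d3d3d3d3d3d3d3d3d3eIiIiIiIiIiI"/>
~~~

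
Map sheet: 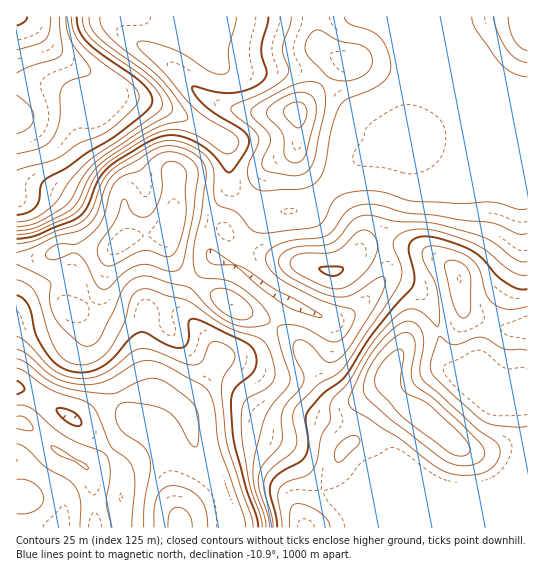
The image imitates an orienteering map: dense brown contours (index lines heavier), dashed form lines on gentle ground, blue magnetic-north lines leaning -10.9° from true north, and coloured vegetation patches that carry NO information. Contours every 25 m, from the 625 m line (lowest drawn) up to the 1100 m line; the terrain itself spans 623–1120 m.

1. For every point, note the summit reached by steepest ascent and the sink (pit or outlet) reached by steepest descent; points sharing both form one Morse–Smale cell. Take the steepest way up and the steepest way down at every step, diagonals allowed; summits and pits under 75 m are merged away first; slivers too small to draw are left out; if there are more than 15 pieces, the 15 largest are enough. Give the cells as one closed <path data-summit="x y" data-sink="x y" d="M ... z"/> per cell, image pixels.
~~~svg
<path data-summit="422 415" data-sink="17 17" d="M427 44l-6 1-4 5-9 39 0 26 12 19 0 8-7 10-16 7-32-2-8 3-47 45-9 6-38 0-21-14-12-14-2 8-15 27-4 12 0 20 6 9 24 8 27 21 22 14-15 23 26 20 26 44 12 11 8 3 9-2 23-12 11-10 3 15-20 21-14 23-16 13-9 26-16 22-8 16-2 13 222-1 0-417-26-2-17-8-6 0 0-15-8-18-16-14z"/><path data-summit="422 415" data-sink="17 387" d="M177 315l-24 0-8 3-2 12 0 28 7 33-28 5-20 9-21 15-7 0-39-25-16-7-3 1 1 139 288-1 3-12 8-16 16-22 9-26 16-13 14-23 20-21-3-15-11 10-23 12-15 0-14-12-26-44-21-18-4-2-9 13-14 13-9 4-23 2-4-10-16-18-12-10z"/><path data-summit="297 113" data-sink="17 17" d="M409 16l-191 0-3 13-16 19-60-32-120 1 6 2 34 36 34 20 21 18 55 16 53 30 6 8 1 35 3 5 15 14 16 10 23 1 15-1 9-6 43-42 6-4 38 0 12-4 8-8 3-5 0-8-12-19 0-26 7-32 5-11 4-3-9-9z"/><path data-summit="170 225" data-sink="17 17" d="M113 92l-8 15-6 6-6 3-19-3-33 0-25 4 0 141 17 1 21-6 1 16 8 30 7 10 8 0 12-6 10-12 8-32 4-8 10-10 12-5 23-1 10-4 0 12 4 14 6 10 12 12 45 28 40 17 14-22-22-14-27-21-24-8-6-9 0-20 20-44 0-27-2-16-22-15-36-19z"/><path data-summit="170 225" data-sink="17 387" d="M167 231l-10 4-23 1-12 5-10 10-4 8-8 32-10 12-12 6-8 0-7-10-8-30-1-16-12 4-26 2 1 129 18 7 39 25 7 0 21-15 20-9 28-5-7-33 0-28 2-12 8-3 24 0 10 4 22 22 10 16 27-4 9-5 10-10 8-12-2-3-37-16-40-24-17-16-9-18z"/><path data-summit="527 17" data-sink="17 17" d="M527 16l-117 0-1 6 6 12 7 9 33 10 16 14 8 18 0 15 6 0 24 9 18 0z"/><path data-summit="422 415" data-sink="17 17" d="M18 16l-2 1 0 98 58-2 19 3 6-3 9-10 4-12-19-16-34-20-34-36z"/><path data-summit="422 415" data-sink="17 17" d="M217 16l-77 1 59 31 16-19z"/>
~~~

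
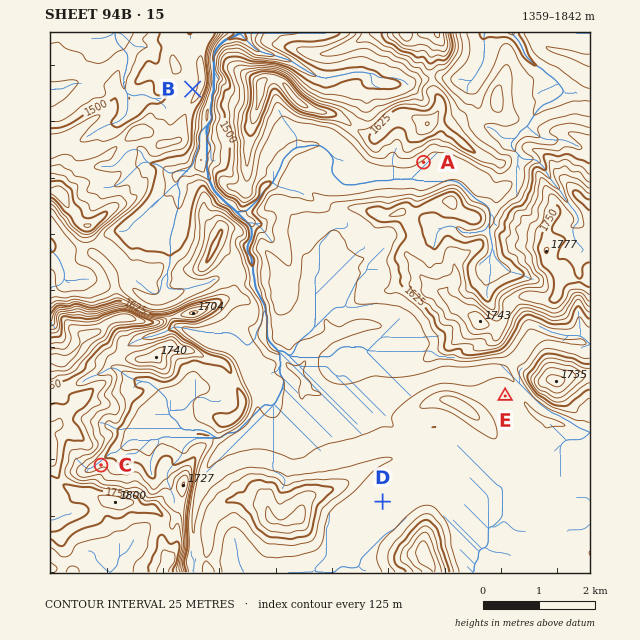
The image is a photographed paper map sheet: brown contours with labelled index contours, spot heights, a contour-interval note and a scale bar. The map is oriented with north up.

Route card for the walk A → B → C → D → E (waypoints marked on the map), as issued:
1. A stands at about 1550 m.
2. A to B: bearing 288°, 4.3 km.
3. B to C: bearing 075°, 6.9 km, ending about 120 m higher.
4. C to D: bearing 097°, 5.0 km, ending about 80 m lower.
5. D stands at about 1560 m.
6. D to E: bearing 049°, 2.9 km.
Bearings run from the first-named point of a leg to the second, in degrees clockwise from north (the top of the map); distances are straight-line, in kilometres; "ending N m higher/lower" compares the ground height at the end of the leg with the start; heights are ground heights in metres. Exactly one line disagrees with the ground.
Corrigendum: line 3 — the bearing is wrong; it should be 194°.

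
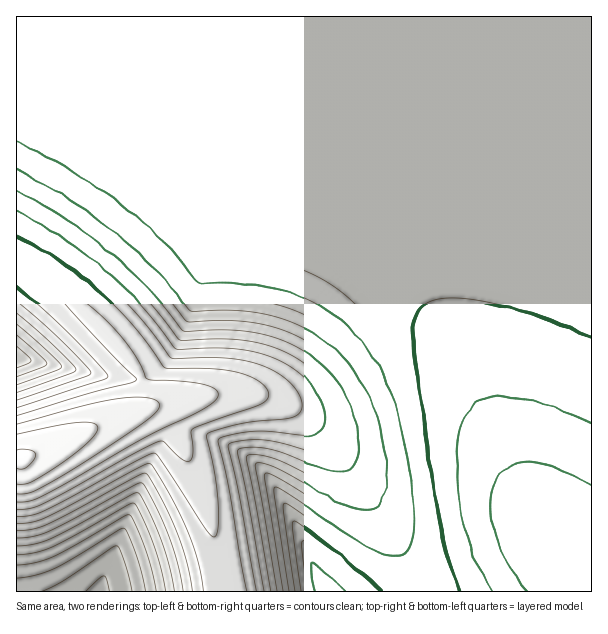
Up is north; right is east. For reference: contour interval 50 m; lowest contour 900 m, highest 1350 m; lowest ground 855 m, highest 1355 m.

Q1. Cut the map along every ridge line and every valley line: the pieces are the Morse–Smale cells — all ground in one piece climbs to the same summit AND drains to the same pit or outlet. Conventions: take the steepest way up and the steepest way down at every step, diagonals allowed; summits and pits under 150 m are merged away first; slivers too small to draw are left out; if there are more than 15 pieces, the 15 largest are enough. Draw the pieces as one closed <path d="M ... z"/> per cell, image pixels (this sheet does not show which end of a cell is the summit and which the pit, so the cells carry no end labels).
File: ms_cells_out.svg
<path d="M591 16l-575 1 0 244 10 4 46 36 31 29 23 26 12 15 4 12 0 19-6 8 23-2 9 6 20 44 16 39 13 48 7 45 3 2 365-1z"/><path d="M159 408l-13 0-23 7-84 37-15 6-8 1 1 133 209-1-9-46-13-48-28-65-8-18z"/><path d="M20 262l-4 1 0 195 8 0 111-48 7-8 0-19-4-12-49-55-35-30z"/>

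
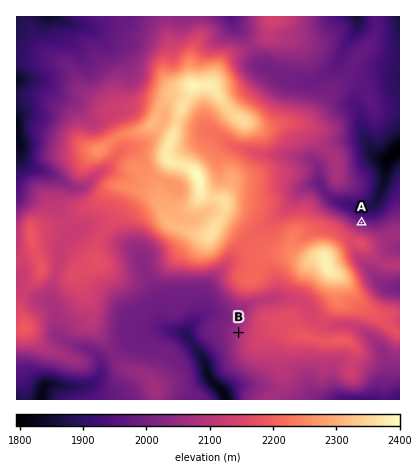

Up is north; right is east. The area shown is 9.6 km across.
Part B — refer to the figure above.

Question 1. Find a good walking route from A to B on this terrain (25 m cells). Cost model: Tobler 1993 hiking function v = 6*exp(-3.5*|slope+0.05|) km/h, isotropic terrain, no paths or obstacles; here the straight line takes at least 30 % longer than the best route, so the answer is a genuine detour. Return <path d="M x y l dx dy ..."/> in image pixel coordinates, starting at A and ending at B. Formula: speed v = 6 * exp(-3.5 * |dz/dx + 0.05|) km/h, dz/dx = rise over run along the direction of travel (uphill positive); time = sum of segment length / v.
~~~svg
<path d="M362 222l-2 2-24 0-40 20-12 12-16 34-10 8-2 4-6 6-12 24"/>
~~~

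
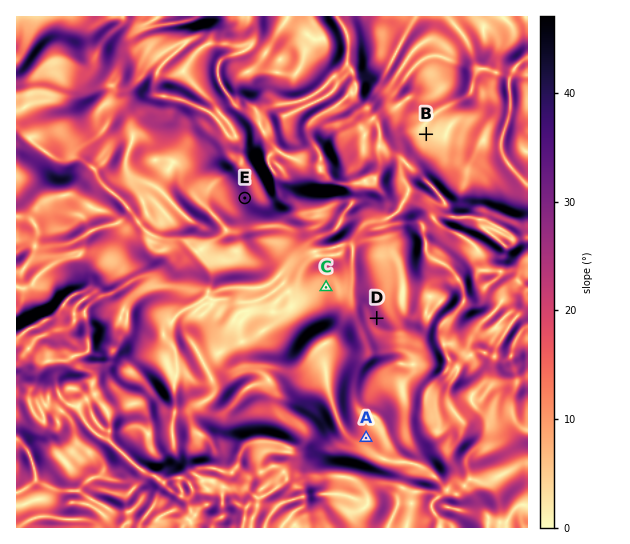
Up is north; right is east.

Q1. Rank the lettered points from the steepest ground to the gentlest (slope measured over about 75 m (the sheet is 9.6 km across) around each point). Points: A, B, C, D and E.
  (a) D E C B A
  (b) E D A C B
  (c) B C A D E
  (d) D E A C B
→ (b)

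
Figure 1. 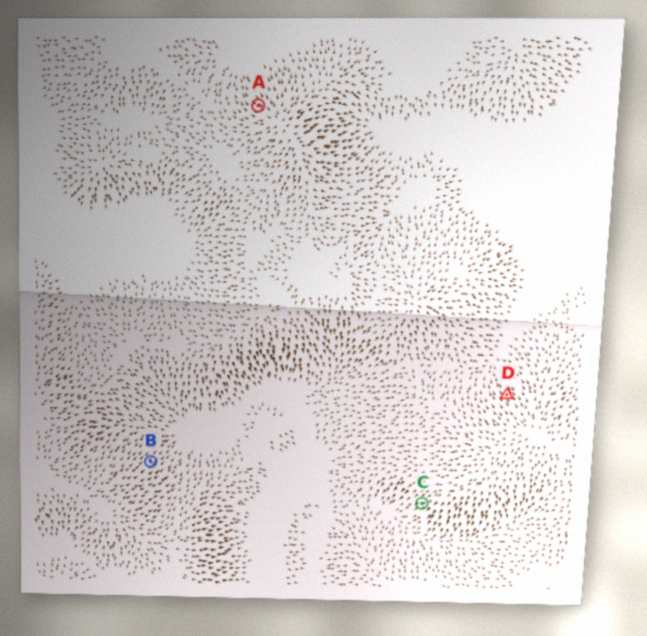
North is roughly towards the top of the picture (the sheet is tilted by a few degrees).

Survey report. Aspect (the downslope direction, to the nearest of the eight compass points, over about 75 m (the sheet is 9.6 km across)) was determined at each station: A NW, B NE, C SW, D NW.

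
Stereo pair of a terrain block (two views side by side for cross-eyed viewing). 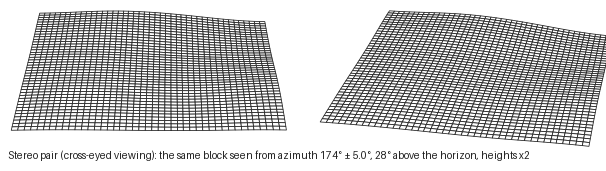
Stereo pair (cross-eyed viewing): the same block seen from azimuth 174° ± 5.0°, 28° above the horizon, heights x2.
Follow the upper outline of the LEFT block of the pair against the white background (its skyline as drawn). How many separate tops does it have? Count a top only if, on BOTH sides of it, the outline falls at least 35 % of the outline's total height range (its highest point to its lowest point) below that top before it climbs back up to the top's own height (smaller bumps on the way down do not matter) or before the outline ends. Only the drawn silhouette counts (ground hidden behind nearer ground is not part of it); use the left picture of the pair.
1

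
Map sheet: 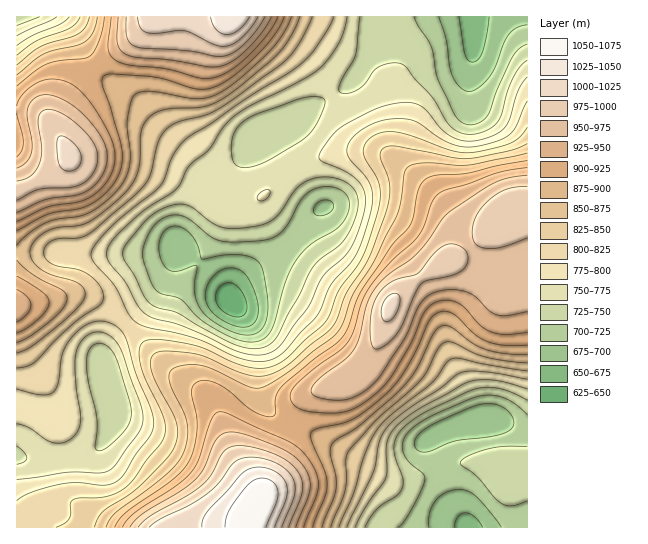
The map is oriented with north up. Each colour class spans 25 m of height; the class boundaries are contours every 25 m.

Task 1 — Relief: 635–1075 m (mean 835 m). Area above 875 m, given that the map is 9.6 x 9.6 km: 32.6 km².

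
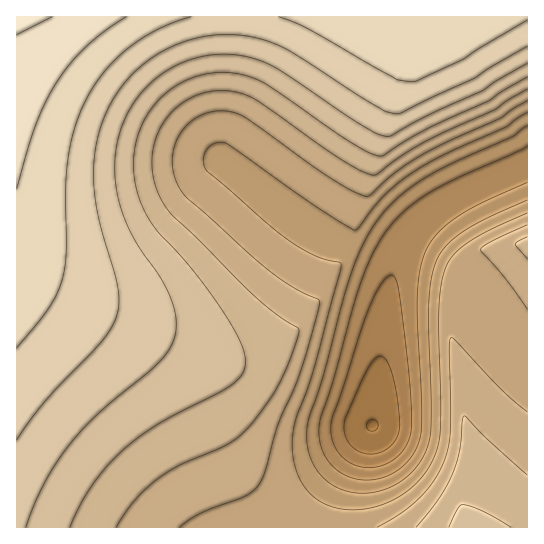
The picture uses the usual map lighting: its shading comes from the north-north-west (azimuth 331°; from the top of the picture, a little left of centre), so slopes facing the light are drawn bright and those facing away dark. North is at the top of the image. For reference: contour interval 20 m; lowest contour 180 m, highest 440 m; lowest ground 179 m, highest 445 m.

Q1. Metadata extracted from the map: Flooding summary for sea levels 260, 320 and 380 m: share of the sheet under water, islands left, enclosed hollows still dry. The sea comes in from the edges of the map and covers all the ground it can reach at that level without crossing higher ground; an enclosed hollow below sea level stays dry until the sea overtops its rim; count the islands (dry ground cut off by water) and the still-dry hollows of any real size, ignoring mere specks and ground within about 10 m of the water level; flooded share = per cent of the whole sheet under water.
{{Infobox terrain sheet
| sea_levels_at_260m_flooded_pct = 13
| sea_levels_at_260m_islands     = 0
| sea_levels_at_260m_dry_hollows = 0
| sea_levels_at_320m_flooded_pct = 46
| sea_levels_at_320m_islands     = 0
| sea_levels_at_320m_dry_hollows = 0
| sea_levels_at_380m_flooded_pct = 79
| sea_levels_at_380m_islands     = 0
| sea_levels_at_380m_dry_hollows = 0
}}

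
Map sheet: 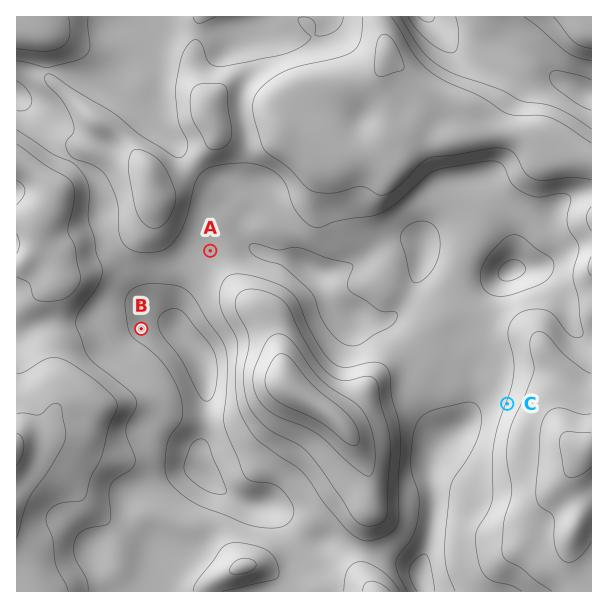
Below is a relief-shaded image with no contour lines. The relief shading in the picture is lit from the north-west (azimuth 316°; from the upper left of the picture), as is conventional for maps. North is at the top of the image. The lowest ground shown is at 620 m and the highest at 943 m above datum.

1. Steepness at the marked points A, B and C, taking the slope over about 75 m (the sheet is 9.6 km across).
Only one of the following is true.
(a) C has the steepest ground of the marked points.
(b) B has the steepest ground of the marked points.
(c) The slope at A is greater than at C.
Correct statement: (a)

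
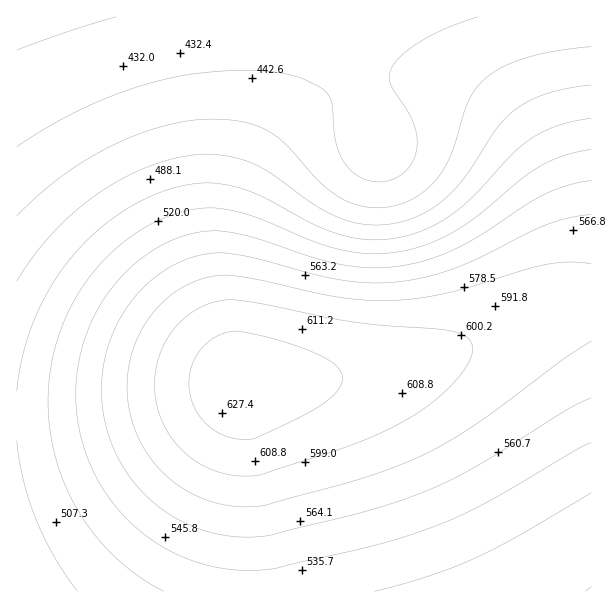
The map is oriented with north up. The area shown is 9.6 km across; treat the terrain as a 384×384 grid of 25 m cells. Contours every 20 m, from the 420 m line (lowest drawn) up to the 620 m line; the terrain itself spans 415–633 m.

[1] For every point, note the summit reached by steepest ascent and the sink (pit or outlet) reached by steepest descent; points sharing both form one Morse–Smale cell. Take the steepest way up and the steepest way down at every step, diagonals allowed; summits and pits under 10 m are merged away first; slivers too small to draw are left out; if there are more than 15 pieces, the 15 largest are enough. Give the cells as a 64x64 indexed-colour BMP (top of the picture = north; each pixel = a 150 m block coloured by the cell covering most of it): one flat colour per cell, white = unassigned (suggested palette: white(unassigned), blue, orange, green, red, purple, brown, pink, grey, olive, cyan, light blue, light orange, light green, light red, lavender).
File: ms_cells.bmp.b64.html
<image width="64" height="64" href="data:image/bmp;base64,Qk12CAAAAAAAAHYAAAAoAAAAQAAAAEAAAAABAAQAAAAAAAAIAAATCwAAEwsAABAAAAAAAAAA////ALR3HwAOf/8ALKAsACgn1gC9Z5QAS1aMAMJ34wB/f38AIr28AM++FwDox64AeLv/AIrfmACWmP8A1bDFADMzMzMzMzMzMzMzMzMiIiIiIiIiIiIiIiIiIiIiIiIiMzMzMzMzMzMzMzMzMyIiIiIiIiIiIiIiIiIiIiIiIiIzMzMzMzMzMzMzMzMzIiIiIiIiIiIiIiIiIiIiIiIiIjMzMzMzMzMzMzMzMzMiIiIiIiIiIiIiIiIiIiIiIiIiMzMzMzMzMzMzMzMzMyIiIiIiIiIiIiIiIiIiIiIiIiIzMzMzMzMzMzMzMzMzIiIiIiIiIiIiIiIiIiIiIiIiIjMzMzMzMzMzMzMzMzMiIiIiIiIiIiIiIiIiIiIiIiIiMzMzMzMzMzMzMzMzMyIiIiIiIiIiIiIiIiIiIiIiIiIzMzMzMzMzMzMzMzMzIiIiIiIiIiIiIiIiIiIiIiIiIjMzMzMzMzMzMzMzMzMiIiIiIiIiIiIiIiIiIiIiIiIiMzMzMzMzMzMzMzMzMyIiIiIiIiIiIiIiIiIiIiIiIiIzMzMzMzMzMzMzMzMzIiIiIiIiIiIiIiIiIiIiIiIiIjMzMzMzMzMzMzMzMzMiIiIiIiIiIiIiIiIiIiIiIiIiMzMzMzMzMzMzMzMzMyIiIiIiIiIiIiIiIiIiIiIiIiIzMzMzMzMzMzMzMzMzIiIiIiIiIiIiIiIiIiIiIiIiIjMzMzMzMzMzMzMzMzMiIiIiIiIiIiIiIiIiIiIiIiIiMzMzMzMzMzMzMzMzMyIiIiIiIiIiIiIiIiIiIiIiIiIzMzMzMzMzMzMzMzMzIiIiIiIiIiIiIiIiIiIiIiIiIjMzMzMzMzMzMzMzMzMiIiIiIiIiIiIiIiIiIiIiIiIiMzMzMzMzMzMzMzMzMiIiIiIiIiIiIiIiIiIiIiIiIiIRERERERMzMzMzMzMyIiIiIiIiIiIiIiIiIiIiIiIiIhEREREREREREzMzMzIiIiIiIiIiIiIiIiIiIiIiIiIiEREREREREREREREzMiIiIiIiIiIiIiIiIiIiIiIiIiIRERERERERERERERERERERIiIiIiIiIiIiIiIiIiIiIhEREREREREREREREREREREREREREiIiIiIiIiIiIiIiERERERERERERERERERERERERERERERIiIiIiIiIiIiIREREREREREREREREREREREREREREREREiIiIiIiIiIhEREREREREREREREREREREREREREREREREiIiIiIiIiERERERERERERERERERERERERERERERERERESIiIiIiIRERERERERERERERERERERERERERERERERERESIiIiIhERERERERERERERERERERERERERERERERERERESIiIiERERERERERERERERERERERERERERERERERERERERIiIRERERERERERERERERERERERERERERERERERERERERERERERERERERERERERERERERERERERERERERERERERERERERERERERERERERERERERERERERERERERERERERERERERERERERERERERERERERERERERERERERERERERERERERERERERERERERERERERERERERERERERERERERERERERERERERERERERERERERERERERERERERERERERERERERERERERERERERERERERERERERERERERERERERERERERERERERERERERERERERERERERERERERERERERERERERERERERERERERERERERERERERERERERERERERERERERERERERERERERERERERERERERERERERERERERERERERERERERERERERERERERERERERERERERERERERERERERERERERERERERERERERERERERERERERERERERERERERERERERERERERERERERERERERERERERERERERERERERERERERERERERERERERERERERERERERERERERERERERERERERERERERERERERERERERERERERERERERERERERERERERERERERERERERERERERERERERERERERERERERERERERERERERERERERERERERERERERERERERERERERERERERERERERERERERERERERERERERERERERERERERERERERERERERERERERERERERERERERERERERERERERERERERERERERERERERERERERERERERERERERERERERERERERERERERERERERERERERERERERERERERERERERERERERERERERERERERERERERERERERERERERERERERERERERERERERERERERERERERERERERERERERERERERERERERERERERERERERERERERERERERERERERERERERERERERERERERERERERERERERERERERERERERERERERERERERERERERERERERERERERERERERERERERERERERERERERERERERERERERERERERERERERERERERERERERERERERERERERERERERERERERERERERERERERERERERERERERERERERERERERERERERERERERERERERERERERERERERERERERERERERERERERERERERERERERERERERERERERERERERERERERERERERERERERERERERERERERERERERERERERERERERERERERERERERERERERERERERERERERERERERERER"/>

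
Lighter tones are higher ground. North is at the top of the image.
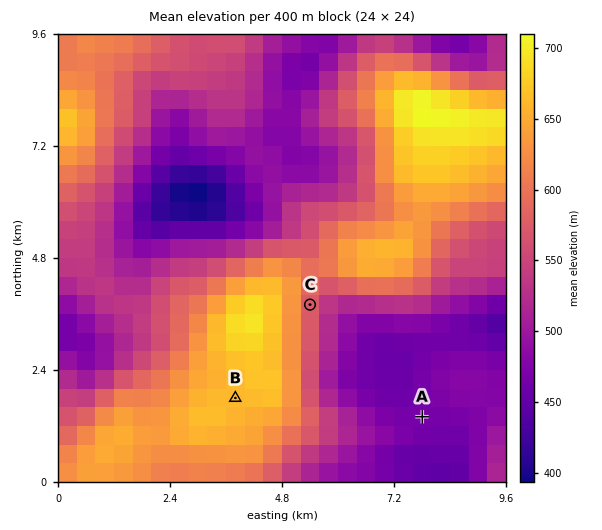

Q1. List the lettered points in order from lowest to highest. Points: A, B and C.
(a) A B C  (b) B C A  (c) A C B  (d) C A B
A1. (c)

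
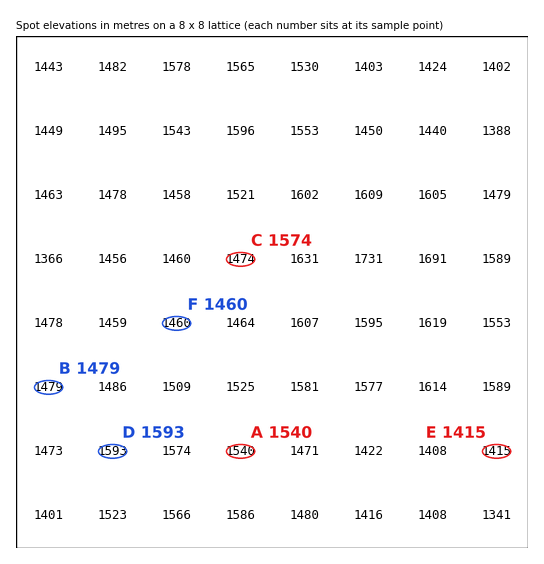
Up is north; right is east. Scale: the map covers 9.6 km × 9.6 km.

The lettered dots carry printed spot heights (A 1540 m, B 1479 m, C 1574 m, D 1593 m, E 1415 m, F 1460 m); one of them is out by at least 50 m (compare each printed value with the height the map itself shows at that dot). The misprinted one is C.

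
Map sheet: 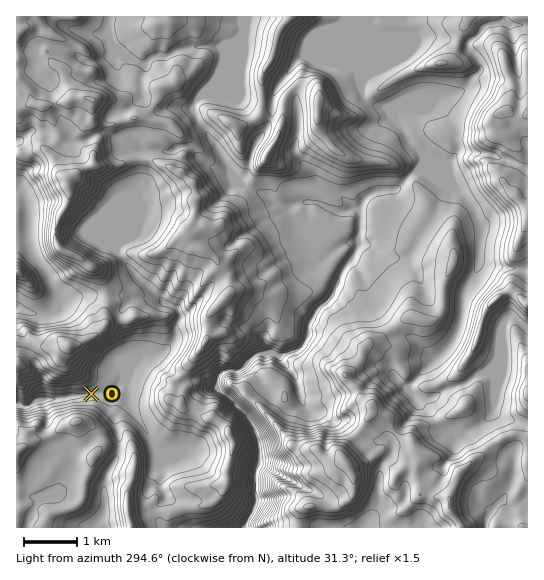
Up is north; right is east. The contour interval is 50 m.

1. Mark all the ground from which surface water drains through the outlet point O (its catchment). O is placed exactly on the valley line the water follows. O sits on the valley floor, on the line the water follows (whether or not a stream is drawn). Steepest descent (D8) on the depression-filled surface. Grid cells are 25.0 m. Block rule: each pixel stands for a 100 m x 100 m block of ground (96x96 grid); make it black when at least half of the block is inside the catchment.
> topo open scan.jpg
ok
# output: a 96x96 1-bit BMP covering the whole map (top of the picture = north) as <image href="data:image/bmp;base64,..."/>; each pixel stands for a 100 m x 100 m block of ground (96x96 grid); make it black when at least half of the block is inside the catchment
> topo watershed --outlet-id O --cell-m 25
<image width="96" height="96" href="data:image/bmp;base64,Qk2+BAAAAAAAAD4AAAAoAAAAYAAAAGAAAAABAAEAAAAAAIAEAAATCwAAEwsAAAIAAAAAAAAA////AAAAAAAAAAAAAAAAAAAAAAAAAAAAAAAAAAAAAAAAAAAAAAAAAAAAAAAAAAf+AAAAAAAAAAAAAAf/8AAAAAAAAAAAAAf//AAAAAAAAAAAAAf//gAAAAAAAAAAAAf//gAAAAAAAAAAAAf//wAAAAAAAAAAAAP//wAAAAAAAAAAAAP//wAAAAAAAAAAAAP//wAAAAAAAAAAAAP//wAAAAAAAAAAAAP//wAAAAAAAAAAAAP//4AAAAAAAAAAAP///4AAAAAAAAAAAP///wAAAAAAAAAAAP///wAAAAAAAAAAAf///wAAAAAAAAAAA////gAAAAAAAAAAB///+AAAAAAAAAAAA///wAAAAAAAAAAAA//+AAAAAAAAAAAAA//8AAAAAAAAAAAAA//4AAAAAAAAAAAAA//4AAAAAAAAAAAAA//8AAAAAAAAAAAAA//8AAAAAAAAAAAAB//+AAAAAAAAAAAAH///AAAAAAAAAAAAf///gAAAAAAAAAAA////gAAAAAAAAAAA////wAAAAAAAAAAAf///4AAAAAAAAAAAD///4AAAAAAAAAAAA///8AAAAAAAAAAAAf//8AAAAAAAAAAAAP//8AAAAAAAAAAAAH//8AAAAAAAAAAAAH//8AAAAAAAAAAAAH//+AAAAAAAAAAAAH///AAAAAAAAAAAAH///gAAAAAAAAAAAH///wAAAAAAAAAAAH///wAAAAAAAAAAAH///wAAAAAAAAAAAP///wAAAAAAAAAAAP///wAAAAAAAAAAAf///gAAAAAAAAAAB////AAAAAAAAAAAD////AAAAAAAAAAAP///8AAAAAAAAAAA////wAAAAAAAAAAA////gAAAAAAAAAAB////gAAAAAAAAAAB////AAAAAAAAAAAA////gAAAAAAAAAAA////gAAAAAAAAAAA////gAAAAAAAAAAAf///wAAAAAAAAAAAf///wAAAAAAAAAAAP///wAAAAAAAAAAAP///wAAAAAAAAAAAP///wAAAAAAAAAAAP///gAAAAAAAAAAAP///AAAAAAAAAAAAD//+AAAAAAAAAAAAB//4AAAAAAAAAAAAAA/gAAAAAAAAAAAAAAAAAAAAAAAAAAAAAAAAAAAAAAAAAAAAAAAAAAAAAAAAAAAAAAAAAAAAAAAAAAAAAAAAAAAAAAAAAAAAAAAAAAAAAAAAAAAAAAAAAAAAAAAAAAAAAAAAAAAAAAAAAAAAAAAAAAAAAAAAAAAAAAAAAAAAAAAAAAAAAAAAAAAAAAAAAAAAAAAAAAAAAAAAAAAAAAAAAAAAAAAAAAAAAAAAAAAAAAAAAAAAAAAAAAAAAAAAAAAAAAAAAAAAAAAAAAAAAAAAAAAAAAAAAAAAAAAAAAAAAAAAAAAAAAAAAAAAAAAAAAAAAAAAAAAAAAAAAAAAAAAAAAAAAAAAAAAAAAAAAAAAAAAAAAAAAAAAAAAAAAAAAAAAAAAAAAAAAAAAAAAAAAAAAAAAAAAAAAAAAAAAAAAAAAAAAAAAAAAAAAAAAAAAAAA="/>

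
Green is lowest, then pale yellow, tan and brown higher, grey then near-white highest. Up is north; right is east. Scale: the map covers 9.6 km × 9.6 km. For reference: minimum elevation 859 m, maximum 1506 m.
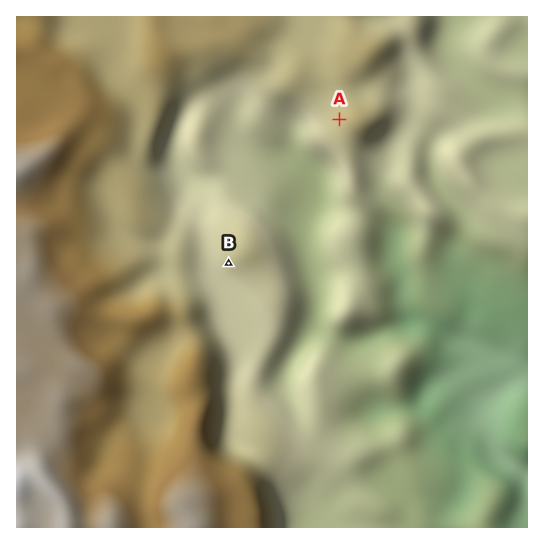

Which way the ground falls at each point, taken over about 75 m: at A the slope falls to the W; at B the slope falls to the SW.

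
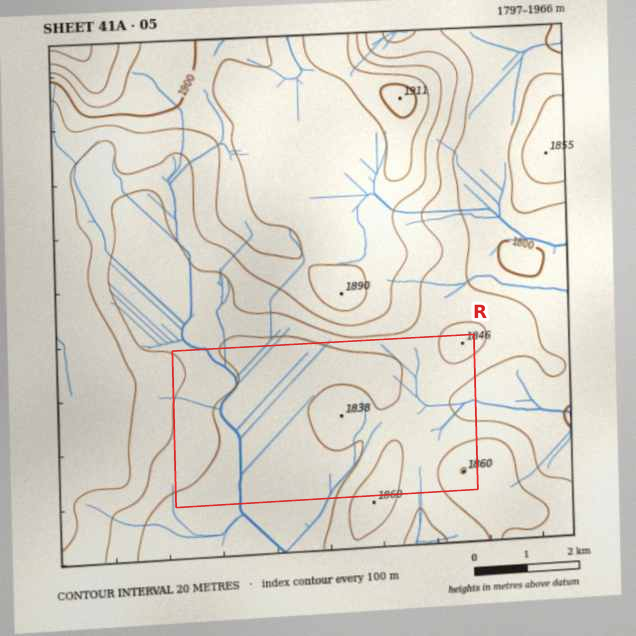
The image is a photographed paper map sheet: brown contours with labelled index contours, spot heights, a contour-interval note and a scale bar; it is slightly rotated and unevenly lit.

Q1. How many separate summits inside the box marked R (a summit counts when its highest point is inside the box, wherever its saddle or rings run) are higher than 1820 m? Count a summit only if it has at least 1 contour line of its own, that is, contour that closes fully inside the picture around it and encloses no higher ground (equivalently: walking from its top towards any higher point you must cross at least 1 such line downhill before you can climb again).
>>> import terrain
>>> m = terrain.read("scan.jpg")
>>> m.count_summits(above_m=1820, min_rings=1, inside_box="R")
1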